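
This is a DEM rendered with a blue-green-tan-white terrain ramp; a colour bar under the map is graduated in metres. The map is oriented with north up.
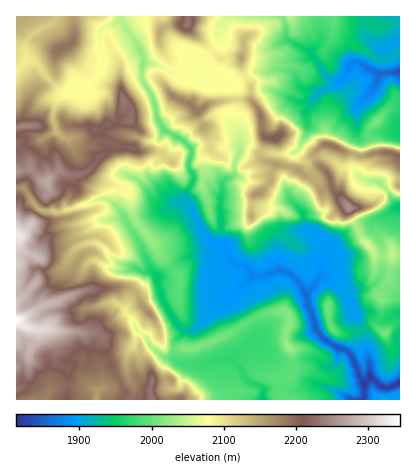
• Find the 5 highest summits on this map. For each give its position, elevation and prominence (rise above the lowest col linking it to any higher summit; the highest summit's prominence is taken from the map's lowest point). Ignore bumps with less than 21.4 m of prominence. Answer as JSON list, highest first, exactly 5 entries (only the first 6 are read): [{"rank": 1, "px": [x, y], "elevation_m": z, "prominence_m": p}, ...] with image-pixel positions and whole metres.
[{"rank": 1, "px": [48, 182], "elevation_m": 2276, "prominence_m": 106}, {"rank": 2, "px": [348, 208], "elevation_m": 2259, "prominence_m": 218}, {"rank": 3, "px": [124, 100], "elevation_m": 2233, "prominence_m": 29}, {"rank": 4, "px": [276, 138], "elevation_m": 2216, "prominence_m": 89}, {"rank": 5, "px": [60, 50], "elevation_m": 2194, "prominence_m": 81}]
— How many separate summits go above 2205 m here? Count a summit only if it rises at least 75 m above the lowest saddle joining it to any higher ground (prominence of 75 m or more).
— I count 3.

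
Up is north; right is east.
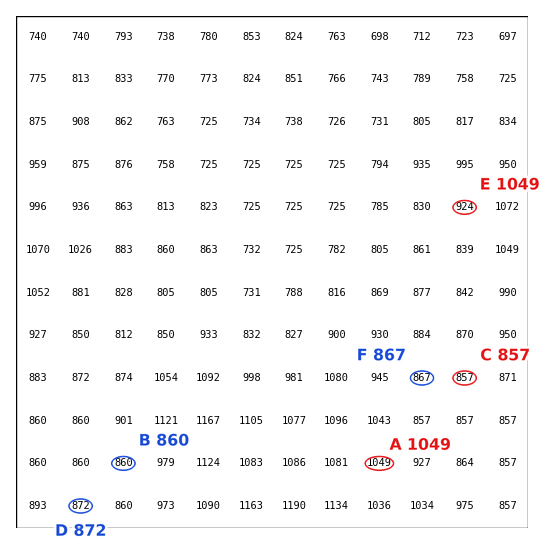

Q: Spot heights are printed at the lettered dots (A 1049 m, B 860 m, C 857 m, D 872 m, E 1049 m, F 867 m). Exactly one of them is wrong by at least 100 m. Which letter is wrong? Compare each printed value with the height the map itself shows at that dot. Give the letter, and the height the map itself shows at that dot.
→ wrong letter E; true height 924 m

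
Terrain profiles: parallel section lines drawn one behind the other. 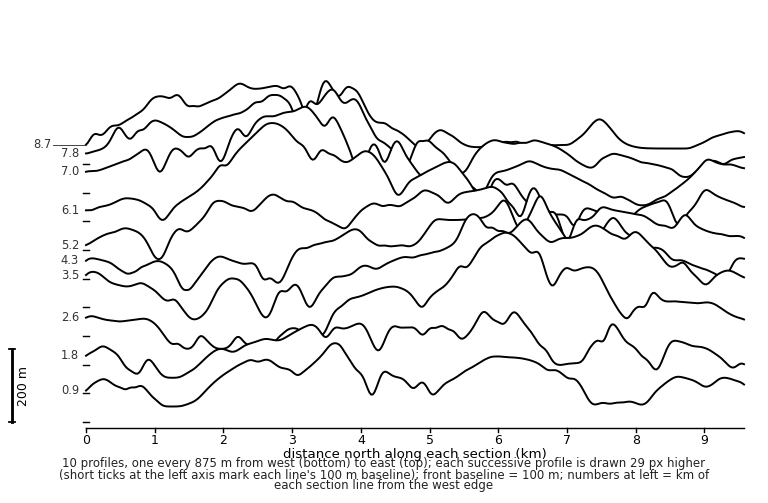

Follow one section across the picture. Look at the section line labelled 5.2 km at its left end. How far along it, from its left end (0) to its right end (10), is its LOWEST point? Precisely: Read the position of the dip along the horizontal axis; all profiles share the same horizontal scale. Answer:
1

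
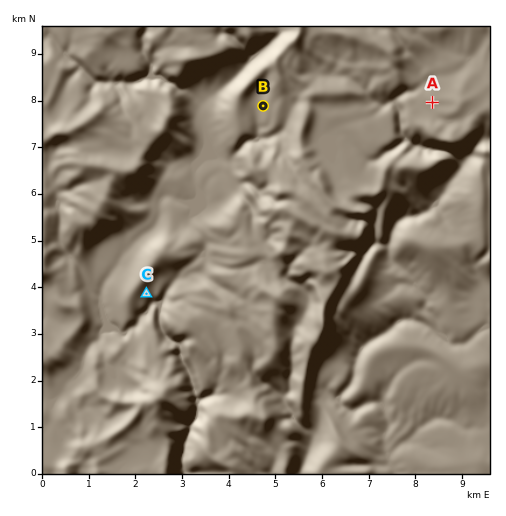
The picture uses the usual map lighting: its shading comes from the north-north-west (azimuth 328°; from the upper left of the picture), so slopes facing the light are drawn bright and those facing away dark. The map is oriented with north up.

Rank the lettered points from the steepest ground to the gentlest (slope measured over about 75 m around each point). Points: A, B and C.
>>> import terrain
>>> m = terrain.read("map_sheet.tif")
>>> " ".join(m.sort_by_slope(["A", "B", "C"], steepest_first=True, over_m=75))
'C B A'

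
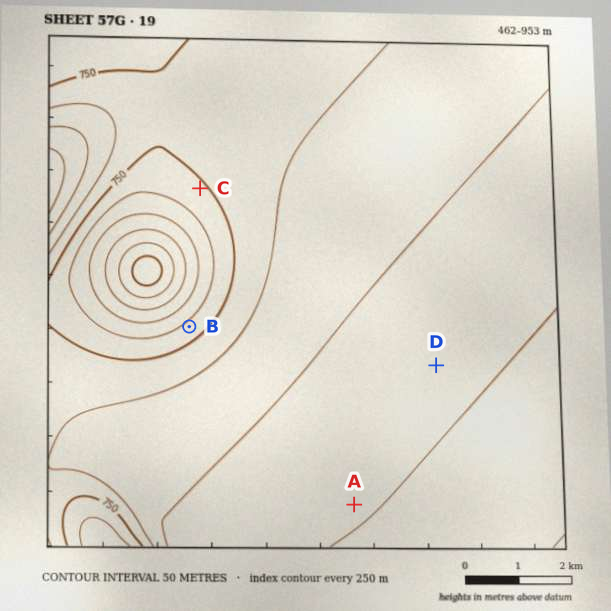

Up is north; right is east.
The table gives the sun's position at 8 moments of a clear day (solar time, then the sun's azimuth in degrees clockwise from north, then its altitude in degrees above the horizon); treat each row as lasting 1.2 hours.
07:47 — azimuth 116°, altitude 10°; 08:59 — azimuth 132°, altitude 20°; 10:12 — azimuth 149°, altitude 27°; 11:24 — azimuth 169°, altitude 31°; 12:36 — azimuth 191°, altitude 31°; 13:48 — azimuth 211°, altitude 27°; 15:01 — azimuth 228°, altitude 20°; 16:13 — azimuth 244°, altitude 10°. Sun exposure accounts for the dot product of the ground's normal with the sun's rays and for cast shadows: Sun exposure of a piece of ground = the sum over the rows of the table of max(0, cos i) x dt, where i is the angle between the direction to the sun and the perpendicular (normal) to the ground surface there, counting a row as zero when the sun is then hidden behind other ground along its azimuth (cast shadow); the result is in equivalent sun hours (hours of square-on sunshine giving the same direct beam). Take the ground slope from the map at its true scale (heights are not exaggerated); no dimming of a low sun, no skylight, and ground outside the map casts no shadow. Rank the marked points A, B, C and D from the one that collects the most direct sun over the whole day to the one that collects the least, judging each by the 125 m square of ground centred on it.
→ C > D ≈ A > B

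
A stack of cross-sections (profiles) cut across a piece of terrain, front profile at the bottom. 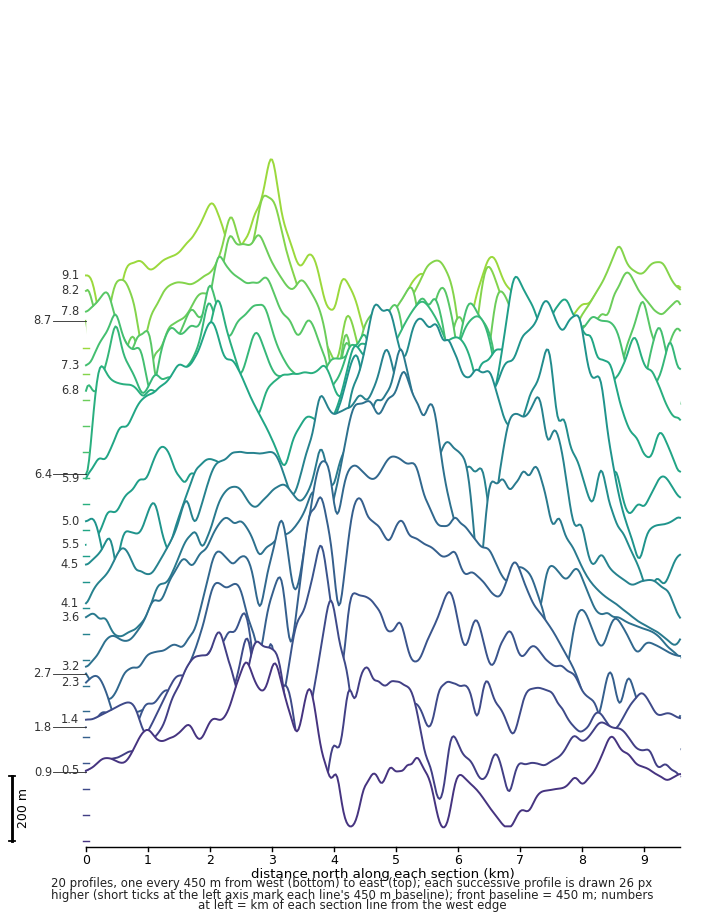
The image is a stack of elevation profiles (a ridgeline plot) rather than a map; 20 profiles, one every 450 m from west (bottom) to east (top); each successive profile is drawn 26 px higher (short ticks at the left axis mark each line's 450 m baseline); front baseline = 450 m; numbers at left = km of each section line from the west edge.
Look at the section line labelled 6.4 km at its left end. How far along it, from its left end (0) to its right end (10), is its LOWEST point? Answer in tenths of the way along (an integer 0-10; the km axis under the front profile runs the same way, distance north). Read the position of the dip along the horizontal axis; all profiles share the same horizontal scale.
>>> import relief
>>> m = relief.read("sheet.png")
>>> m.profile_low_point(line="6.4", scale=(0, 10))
0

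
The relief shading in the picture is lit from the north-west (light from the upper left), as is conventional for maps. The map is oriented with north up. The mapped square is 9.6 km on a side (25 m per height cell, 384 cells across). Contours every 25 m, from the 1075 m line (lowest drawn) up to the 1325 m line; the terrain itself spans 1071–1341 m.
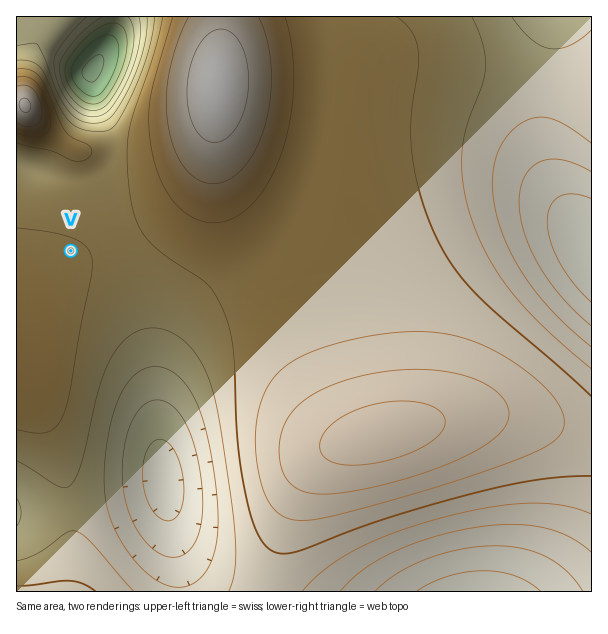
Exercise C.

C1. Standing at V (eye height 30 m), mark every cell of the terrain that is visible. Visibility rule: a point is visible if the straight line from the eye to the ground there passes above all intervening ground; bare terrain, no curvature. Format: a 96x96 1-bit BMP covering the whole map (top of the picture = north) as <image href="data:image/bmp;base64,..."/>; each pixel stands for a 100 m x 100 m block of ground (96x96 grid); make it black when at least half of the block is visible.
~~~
<image width="96" height="96" href="data:image/bmp;base64,Qk2+BAAAAAAAAD4AAAAoAAAAYAAAAGAAAAABAAEAAAAAAIAEAAATCwAAEwsAAAIAAAAAAAAA////AAAAAAD//////4AAAAAAAAD//////4AAAAAAAAD//////4AAAAAAAAB//////4AAAAAAAAAf/////8AAAAAAAAAP/////8AAAAAAAAAH/////8AAAAAAAAAD/////8AAAAAAAAAB/////8AAAAAAAAAA/////8AAAAAAAAAA/////8AAAAAAAAAAf////8AAAAAAAAAAf/h//8AAAAAAAAAAP+A//+AAAAAAAAAAP8Af/+AAAAAAAAAAP4Af//AAAAAAAAAAHwAf//AAAAAAAAAAHgAP//gAAAAAAAAAHAAP//wAAAAAAAAACAAP//4AAAAAAAAAAAAP//8AAAAAAAAAAAAP//+AAAAAAAAAAAAP///AAAAAAAAAAAAP///wAAAAAAAAAAAP///8AAAAAAAAAAAP////AAAAAAAAAAAP////wAAAAAAAAAAP////8AAAAAAAAAAf/////AAAAAAA4AAf/////wAAAAAB4AAf/////8AAAAAH8AAf//////AAAAAP8AAf//////gAAAA/8AA///////4AAAD/8AA///////8AAAD/8AA////////AAAD/+AB////////AAAD/+AB////////gAAD/+AD////////gAAD//AH////////gAAD//AH////////AAAD//gP////////AAAD//gf////////AAAD//4////////+AAAD///////////8AAAD///////////8AAAD///////////4AAAD///////////wAAAD///////////gAAAD///////////gAAAD///////////AAAAD//////////+AAAAD//////////+AAAAD//////////8AAAAD//////////4AAAAD//////////4AAAAD//////////wAAAAD/////+D///wAAAAD/////8Af//gAAAAD/////8AH//gAAAAD/////4AA//AAAAAD/////4AAH/AAAAAD/////4AAA/AAAAAD/////4AAACAAAAAD/////4AAAAAAAAAD/////4AAAAAAAAAD/////4AAAAAAAAAD/////wAAAAAAAAADj////wAAAAAAAAADH////wAAAAAAAAAD/////wAAAAAAAAAD/////wAAAAAAAAAD/////wAAAAAAAAAD/////wAAAAAAAAAD/wf//wAAAAAAAAAD/AP//wAAAAAAAAAD+AH//wAAAAAAAAAD+AH//gAAAAAAAAAD8AH//gAAAAAAAAAD8AD//gAAAAAAAAAD4AD//gAAAAAAAAAAAAB//AAAAAAAAAAAAAB//AAAAAAAAAAAAAB//AAAAAAAAAAAAAA//AAAAAAAAAAAAAA/+AAAAAAAAAAAAAA/+AAAAAAAAAAAAAAf8AAAAAAAAAAAAAAf8AAAAAAAAAAAAAAf8AAAAAAAAAAAAAAf4AAAAAAAAAAAAAAf4AAAAAAAAAAAAAAfwAAAAAAAAAAAAAAfwAAAAAAAAAAAAAAfwAAAAAAAAAAAAAAfwAAAAAAAAAAA="/>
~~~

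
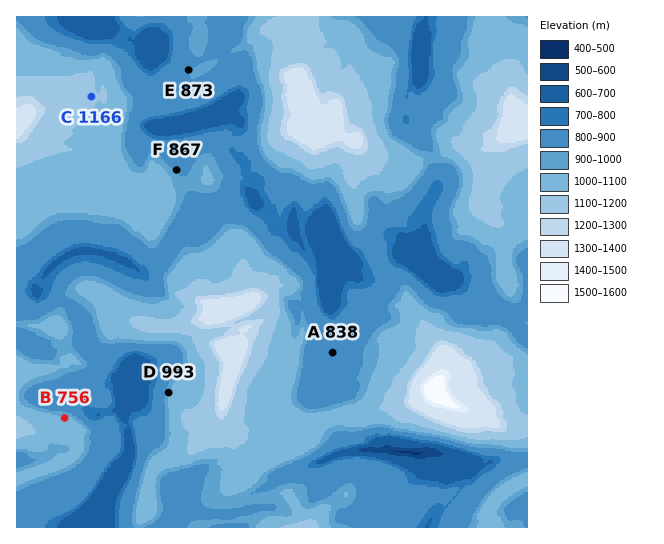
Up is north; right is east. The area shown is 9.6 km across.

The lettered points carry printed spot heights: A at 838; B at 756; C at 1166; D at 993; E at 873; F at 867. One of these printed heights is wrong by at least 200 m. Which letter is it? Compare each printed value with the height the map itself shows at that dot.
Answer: B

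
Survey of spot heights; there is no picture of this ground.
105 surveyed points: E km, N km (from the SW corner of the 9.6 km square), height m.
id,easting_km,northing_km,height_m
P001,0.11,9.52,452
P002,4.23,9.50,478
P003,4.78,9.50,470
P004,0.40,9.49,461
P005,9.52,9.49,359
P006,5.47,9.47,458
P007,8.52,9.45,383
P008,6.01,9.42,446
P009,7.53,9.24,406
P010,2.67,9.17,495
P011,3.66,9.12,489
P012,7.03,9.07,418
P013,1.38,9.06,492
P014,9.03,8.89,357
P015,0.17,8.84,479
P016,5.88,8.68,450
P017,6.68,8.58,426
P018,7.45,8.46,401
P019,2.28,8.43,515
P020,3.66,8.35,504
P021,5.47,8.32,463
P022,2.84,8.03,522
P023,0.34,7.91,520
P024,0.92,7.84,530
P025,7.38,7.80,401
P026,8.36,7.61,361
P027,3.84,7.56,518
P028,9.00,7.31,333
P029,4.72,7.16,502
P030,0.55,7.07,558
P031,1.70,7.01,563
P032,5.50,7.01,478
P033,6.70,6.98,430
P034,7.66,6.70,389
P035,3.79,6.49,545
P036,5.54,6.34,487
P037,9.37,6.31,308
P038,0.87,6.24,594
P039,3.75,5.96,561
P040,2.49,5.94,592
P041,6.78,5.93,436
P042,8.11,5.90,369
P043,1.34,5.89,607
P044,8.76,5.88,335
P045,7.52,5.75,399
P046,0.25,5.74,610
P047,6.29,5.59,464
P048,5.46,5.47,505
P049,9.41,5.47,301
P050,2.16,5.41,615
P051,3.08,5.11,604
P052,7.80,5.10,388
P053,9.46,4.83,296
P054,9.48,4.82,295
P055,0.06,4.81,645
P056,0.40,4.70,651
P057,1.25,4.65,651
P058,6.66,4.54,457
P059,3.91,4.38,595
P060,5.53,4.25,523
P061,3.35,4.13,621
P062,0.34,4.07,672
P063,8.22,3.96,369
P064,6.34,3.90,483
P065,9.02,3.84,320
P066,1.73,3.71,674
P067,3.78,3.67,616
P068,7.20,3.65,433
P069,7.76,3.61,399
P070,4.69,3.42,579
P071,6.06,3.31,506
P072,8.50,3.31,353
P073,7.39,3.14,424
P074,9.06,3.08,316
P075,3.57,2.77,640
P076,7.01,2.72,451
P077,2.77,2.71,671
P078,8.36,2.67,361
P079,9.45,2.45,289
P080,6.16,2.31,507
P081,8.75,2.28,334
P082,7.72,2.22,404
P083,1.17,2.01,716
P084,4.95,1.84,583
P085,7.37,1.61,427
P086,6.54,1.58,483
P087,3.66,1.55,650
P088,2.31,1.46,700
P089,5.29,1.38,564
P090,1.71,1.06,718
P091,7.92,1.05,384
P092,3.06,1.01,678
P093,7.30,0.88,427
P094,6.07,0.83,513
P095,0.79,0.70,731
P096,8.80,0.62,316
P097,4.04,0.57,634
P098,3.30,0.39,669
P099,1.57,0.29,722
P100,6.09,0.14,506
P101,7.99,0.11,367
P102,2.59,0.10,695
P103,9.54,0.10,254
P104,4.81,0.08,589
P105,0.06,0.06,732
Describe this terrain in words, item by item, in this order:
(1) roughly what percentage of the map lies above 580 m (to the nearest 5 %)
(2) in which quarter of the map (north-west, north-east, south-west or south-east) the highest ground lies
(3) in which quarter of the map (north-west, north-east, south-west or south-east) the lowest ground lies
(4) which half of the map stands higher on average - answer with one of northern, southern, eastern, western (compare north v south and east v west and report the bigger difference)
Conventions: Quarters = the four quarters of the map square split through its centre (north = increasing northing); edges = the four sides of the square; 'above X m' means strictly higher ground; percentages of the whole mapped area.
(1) Ground above 580 m makes up about 30 % of the sheet.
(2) Look to the south-west quarter for the highest ground.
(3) Look to the south-east quarter for the lowest ground.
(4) On average the western half of the map is the higher ground.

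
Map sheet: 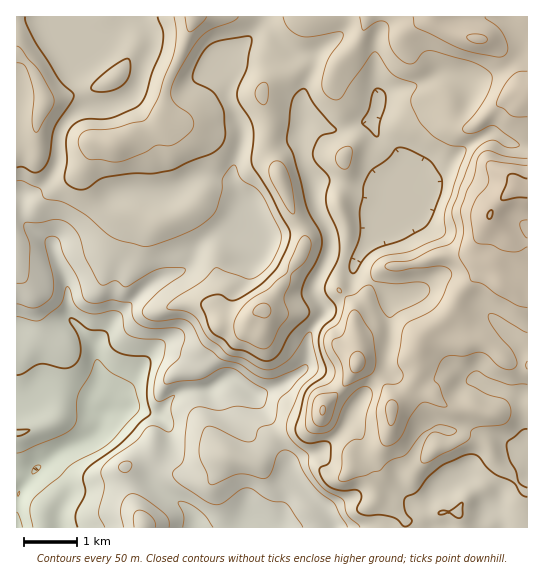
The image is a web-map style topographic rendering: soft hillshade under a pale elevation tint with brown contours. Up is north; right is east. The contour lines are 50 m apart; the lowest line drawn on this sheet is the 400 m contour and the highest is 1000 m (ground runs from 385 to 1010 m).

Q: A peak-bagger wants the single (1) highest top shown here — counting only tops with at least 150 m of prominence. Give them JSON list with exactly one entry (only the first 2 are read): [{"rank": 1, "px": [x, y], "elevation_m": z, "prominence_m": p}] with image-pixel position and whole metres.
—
[{"rank": 1, "px": [514, 189], "elevation_m": 1010, "prominence_m": 625}]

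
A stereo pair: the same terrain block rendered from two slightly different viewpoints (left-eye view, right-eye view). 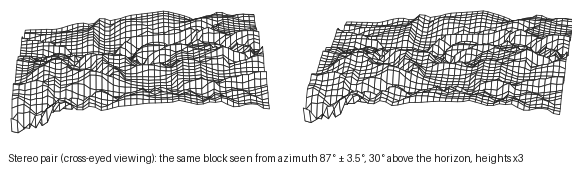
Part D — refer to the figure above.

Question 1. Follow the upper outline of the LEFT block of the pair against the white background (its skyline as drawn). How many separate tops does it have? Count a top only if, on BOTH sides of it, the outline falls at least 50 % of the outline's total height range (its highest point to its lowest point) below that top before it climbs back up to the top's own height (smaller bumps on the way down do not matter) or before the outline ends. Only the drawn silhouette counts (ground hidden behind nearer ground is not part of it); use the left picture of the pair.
2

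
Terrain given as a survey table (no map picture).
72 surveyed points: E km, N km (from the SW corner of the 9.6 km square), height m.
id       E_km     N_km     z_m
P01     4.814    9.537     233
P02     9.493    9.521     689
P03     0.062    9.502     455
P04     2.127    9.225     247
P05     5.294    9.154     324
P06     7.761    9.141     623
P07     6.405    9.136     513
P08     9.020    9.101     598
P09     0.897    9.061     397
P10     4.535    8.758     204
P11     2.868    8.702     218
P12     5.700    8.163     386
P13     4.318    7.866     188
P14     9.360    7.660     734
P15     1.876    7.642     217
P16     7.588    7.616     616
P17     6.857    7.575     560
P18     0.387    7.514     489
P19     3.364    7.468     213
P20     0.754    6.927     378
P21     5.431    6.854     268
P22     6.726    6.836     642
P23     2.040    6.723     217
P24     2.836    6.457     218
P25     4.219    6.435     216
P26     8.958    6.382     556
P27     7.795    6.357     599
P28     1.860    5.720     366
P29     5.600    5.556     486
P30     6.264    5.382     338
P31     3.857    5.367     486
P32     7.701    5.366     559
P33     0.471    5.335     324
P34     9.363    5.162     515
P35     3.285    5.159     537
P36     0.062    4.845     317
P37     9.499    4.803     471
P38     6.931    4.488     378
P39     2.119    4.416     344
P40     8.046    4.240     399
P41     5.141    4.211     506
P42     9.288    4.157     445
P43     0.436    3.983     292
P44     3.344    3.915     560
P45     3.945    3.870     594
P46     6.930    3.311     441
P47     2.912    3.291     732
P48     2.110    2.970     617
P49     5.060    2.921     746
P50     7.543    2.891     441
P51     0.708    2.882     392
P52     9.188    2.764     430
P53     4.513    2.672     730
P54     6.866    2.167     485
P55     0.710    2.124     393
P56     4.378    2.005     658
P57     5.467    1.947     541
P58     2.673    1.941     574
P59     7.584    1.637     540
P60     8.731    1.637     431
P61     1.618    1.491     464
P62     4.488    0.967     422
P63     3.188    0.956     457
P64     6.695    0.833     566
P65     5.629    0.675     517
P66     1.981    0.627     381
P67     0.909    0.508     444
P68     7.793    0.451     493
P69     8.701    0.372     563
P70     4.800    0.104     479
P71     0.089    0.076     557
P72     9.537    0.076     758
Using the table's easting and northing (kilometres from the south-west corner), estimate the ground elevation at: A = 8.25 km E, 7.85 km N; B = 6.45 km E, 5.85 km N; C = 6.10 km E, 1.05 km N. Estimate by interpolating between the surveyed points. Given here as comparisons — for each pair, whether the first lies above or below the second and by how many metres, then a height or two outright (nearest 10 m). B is below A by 220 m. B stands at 400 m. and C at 530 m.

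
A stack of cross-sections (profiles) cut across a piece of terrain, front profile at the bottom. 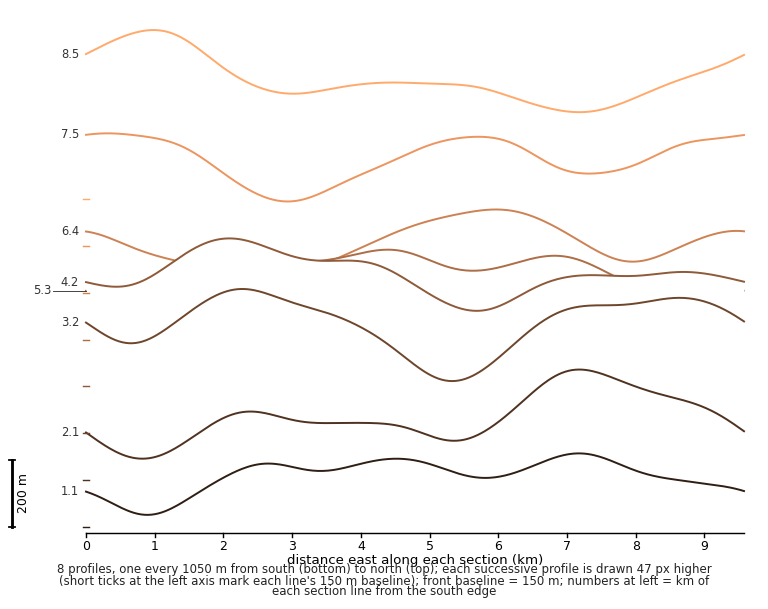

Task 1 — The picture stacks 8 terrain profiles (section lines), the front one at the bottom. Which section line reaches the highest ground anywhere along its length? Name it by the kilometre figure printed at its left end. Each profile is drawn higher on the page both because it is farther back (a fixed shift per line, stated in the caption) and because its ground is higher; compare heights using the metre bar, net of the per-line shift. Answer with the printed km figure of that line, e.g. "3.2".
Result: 8.5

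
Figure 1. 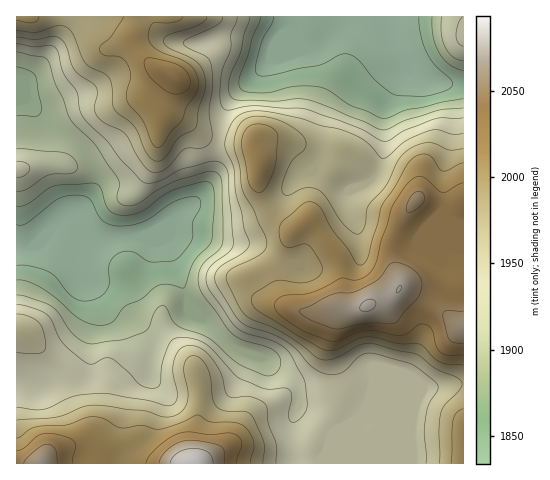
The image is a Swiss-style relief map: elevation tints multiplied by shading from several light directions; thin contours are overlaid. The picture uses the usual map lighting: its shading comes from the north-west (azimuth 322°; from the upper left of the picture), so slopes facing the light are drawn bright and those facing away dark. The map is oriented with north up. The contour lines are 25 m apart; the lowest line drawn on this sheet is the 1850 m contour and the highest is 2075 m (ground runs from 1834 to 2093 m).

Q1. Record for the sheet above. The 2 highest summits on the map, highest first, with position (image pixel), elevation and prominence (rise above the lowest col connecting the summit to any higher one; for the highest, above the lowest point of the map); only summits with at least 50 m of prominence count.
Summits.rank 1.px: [368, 306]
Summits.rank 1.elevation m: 2078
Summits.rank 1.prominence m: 142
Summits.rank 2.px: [173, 75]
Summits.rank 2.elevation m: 2045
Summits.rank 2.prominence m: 100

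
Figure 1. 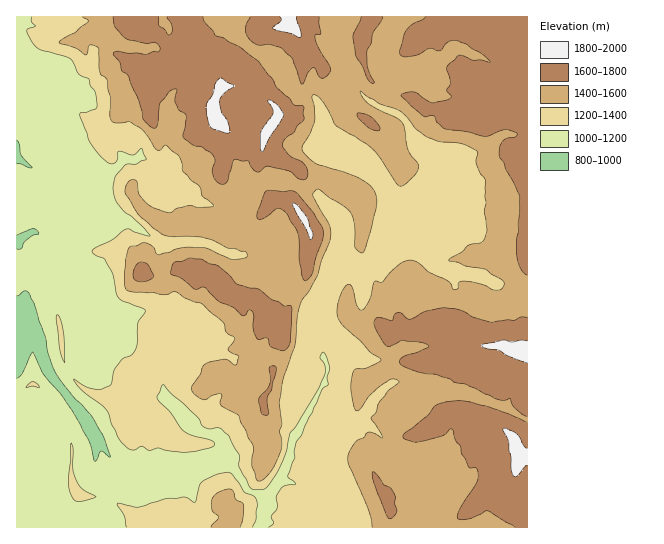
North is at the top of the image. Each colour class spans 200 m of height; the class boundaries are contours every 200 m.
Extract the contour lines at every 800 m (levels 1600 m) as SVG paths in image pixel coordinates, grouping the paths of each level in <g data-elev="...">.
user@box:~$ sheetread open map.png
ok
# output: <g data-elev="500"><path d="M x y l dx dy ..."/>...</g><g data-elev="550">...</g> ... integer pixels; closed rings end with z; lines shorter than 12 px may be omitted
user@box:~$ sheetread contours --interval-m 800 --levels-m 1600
<g data-elev="1600"><path d="M388 518l4 0 5-6-2-9 0-8-4-6-8-5-6-10-4-2 1 11z"/><path d="M527 422l-40-16-22-5-14 0-16 5-8 10-22 17-2 4 3 3 12 2 24-6 8-7 3 1 2 9 5 7 2 8 7 13 8 1 1 7-3 10-15 24-3 9 4 2 9-1 17-8 28 16"/><path d="M266 415l3-2-1-16 3-7 5-20 0-3-2-1-4 1-1 2 2 10-1 6-11 14 2 14z"/><path d="M280 350l3 1 3-2 4-6 1-37-8 0-4-4-8-3-13-10-9-1-12-4-8-9-10-8-10-4-7-4-12-1-17 5-2 11 11 5 12 10 11-2 13 14 15 6 9 8 3 0 4-5 2 0 3 5-1 15 4 8 2 2 9-2 2 8z"/><path d="M527 317l-6 0-7 3-7 0-16 2-18-5-12-7-18-2-18 4-15 7-3 0-6-6-3-1-3 2-3 7-14-4-3 2-1 4 4 11 9 12 15-6 19 2 8 4-10 5-17 7-3 4 4 4 15 6 17 2 14 4 6 5 11 1 32 16 7 0 5-2 4 9 9 8 4 1"/><path d="M136 281l10 0 8-4-5-11-3-3-7-1-4 4-2 9z"/><path d="M305 281l4-2 4-6 3-15 7-20-1-11-9-15-18-20-4-1-24-1-4 6-6 17 0 5 2 2 4-2 15-10 4 2 5 4 11 20 1 28 3 15z"/><path d="M374 130l4 1 2-2-5-8-6-6-11-2-1 2 2 4 9 8z"/><path d="M113 17l2 10 10 11 21 5 9 0 5 4 0 3-2 2-5 0-7 2-28-3-4 1-1 2 7 8 2 9 7 6 10 24 4 17 7 8 4 2 3-1 3-24 10-12 7-2-2 13 4 8 6 3 1 4-3 20 10 8 9 2 11 8 2 6-3 12 3 6 3 4 5 1 4-2 6-20 2-3 14 2 2 6 6 5 2 0 6-5 4-1 21 5 10 8 6 0 2-6-2-7-5-5-12-6-7-10 4-7 8-5 3-7 7-7-1-13-8-1-2-1-4-6-12-11-4-8-15-18-19-14-16-9-8-3-3-5-7-8-2-5"/><path d="M167 17l5 12-1 4-2 2-5-6-5-3-1-9"/><path d="M250 17l-4 12 2 9 10 7 12 0 12 4 11 10 9 25 6-11 5-5 2 1 4 8 3 1 4-1 4-6 0-5-10-16-5-11 0-4 6-1-2-17"/><path d="M361 17l-8 18 2 19 7 12 5 13 6 5 1-2-7-16 0-15 4-8 2-10 8-11 2-5"/><path d="M425 17l-2 2-11 6-6 6-7 20 2 4 4 2 10-1 15-8 9 3 8-9 8-2 12 5 15 9 9 8-10-2-8 0-11-5-4 1-11 11 3 16-3 7 4 7-4 3-16 3-14-10-4-1-7 1-5 2 22 21 11 0 3 6 8 7 22 3 18 4 21-7 11 5-2 3-8 1-4 3-4 6 0 8 20 40-2 60 4 14 6 6"/></g>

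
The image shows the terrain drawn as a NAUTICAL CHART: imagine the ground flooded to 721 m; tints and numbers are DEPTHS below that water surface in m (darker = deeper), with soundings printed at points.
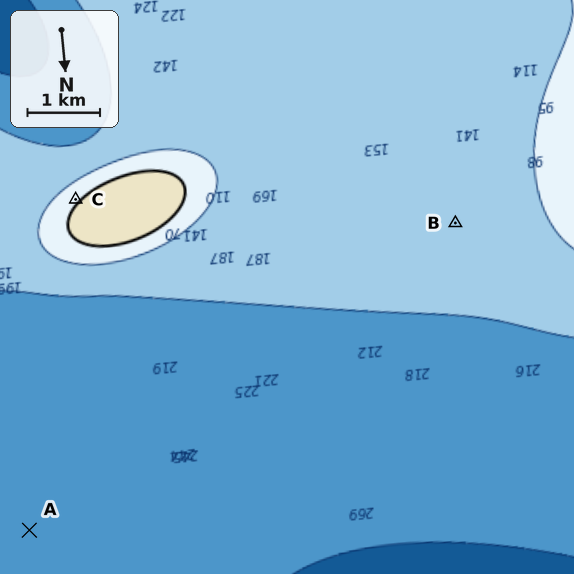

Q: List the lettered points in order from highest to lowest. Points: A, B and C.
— C B A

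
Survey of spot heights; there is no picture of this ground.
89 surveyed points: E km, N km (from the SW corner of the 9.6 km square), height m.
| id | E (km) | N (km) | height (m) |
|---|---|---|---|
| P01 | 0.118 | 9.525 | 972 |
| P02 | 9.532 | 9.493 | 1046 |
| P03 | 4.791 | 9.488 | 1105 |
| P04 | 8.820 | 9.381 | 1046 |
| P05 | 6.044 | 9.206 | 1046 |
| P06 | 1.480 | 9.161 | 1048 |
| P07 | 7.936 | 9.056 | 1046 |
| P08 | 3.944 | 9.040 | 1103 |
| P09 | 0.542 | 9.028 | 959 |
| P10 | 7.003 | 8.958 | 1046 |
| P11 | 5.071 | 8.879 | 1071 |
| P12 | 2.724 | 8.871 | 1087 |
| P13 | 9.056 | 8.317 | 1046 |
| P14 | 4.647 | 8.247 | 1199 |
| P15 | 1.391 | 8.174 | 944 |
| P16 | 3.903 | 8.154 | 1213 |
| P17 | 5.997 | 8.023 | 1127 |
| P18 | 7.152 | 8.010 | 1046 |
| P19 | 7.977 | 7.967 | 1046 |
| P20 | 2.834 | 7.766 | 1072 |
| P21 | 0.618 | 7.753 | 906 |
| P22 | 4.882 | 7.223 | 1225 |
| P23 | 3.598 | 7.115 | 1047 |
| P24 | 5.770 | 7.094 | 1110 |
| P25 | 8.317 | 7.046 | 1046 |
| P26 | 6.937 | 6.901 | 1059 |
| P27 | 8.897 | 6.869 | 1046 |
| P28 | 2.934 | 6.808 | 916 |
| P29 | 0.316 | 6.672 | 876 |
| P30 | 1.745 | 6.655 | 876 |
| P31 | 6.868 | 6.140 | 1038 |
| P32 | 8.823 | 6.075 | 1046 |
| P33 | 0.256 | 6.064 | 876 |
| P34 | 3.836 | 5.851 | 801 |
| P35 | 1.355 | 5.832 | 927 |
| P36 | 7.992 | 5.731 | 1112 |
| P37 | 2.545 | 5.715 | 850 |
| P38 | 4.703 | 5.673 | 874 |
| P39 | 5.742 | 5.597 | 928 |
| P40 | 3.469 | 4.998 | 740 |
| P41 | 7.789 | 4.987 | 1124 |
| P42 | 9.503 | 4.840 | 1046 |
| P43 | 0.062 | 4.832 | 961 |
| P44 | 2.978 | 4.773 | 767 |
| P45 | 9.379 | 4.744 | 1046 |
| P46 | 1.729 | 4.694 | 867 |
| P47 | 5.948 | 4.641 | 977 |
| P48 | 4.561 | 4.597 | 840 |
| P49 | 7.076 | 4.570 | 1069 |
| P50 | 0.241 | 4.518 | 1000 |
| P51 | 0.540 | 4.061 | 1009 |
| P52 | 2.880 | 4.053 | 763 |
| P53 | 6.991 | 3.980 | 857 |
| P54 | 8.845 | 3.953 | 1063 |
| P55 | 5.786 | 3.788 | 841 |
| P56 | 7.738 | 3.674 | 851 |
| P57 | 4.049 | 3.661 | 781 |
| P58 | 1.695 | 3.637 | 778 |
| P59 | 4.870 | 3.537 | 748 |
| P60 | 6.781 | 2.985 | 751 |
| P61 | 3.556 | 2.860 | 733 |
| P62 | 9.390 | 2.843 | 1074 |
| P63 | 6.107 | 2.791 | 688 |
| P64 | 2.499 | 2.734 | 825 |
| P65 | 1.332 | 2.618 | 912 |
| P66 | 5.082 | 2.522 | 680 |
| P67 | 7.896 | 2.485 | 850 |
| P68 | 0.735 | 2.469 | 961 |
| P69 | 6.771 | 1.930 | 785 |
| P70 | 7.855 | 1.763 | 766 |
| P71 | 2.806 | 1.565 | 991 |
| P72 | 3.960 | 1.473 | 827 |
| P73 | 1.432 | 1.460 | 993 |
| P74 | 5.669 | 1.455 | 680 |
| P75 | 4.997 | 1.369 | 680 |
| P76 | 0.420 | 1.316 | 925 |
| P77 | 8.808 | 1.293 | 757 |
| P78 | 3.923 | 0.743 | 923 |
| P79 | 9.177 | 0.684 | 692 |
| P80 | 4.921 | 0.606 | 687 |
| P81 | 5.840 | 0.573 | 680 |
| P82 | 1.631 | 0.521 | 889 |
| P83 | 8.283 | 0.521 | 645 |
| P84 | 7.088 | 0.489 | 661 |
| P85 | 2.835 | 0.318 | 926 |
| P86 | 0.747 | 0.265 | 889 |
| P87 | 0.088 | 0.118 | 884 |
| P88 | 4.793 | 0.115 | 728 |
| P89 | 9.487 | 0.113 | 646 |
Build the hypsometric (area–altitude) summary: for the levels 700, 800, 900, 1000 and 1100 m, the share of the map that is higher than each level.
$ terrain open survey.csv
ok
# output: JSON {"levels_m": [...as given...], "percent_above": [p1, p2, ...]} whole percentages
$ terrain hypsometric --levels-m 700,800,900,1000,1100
{"levels_m": [700, 800, 900, 1000, 1100], "percent_above": [90, 76, 58, 37, 9]}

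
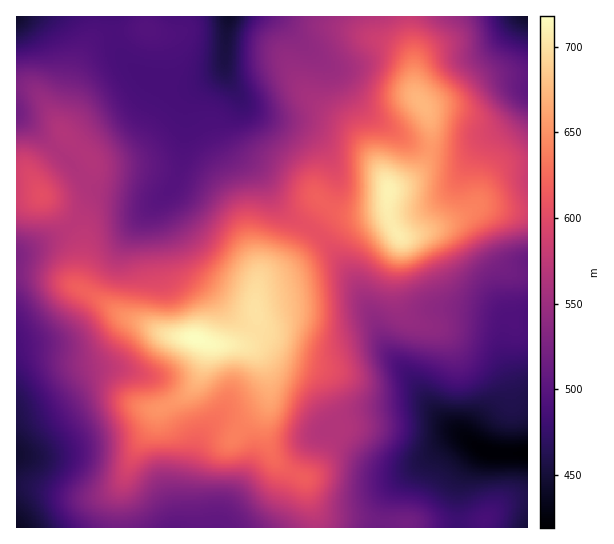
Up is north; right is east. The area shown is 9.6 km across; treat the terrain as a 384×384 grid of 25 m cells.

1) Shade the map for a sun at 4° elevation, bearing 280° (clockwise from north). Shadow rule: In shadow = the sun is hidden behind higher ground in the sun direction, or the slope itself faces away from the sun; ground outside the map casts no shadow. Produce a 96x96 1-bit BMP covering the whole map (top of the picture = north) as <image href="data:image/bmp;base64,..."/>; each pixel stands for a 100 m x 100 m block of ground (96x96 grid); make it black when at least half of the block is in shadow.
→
<image width="96" height="96" href="data:image/bmp;base64,Qk2+BAAAAAAAAD4AAAAoAAAAYAAAAGAAAAABAAEAAAAAAIAEAAATCwAAEwsAAAIAAAAAAAAA////AAAAAAAAAAAAAAAADwAAAAAAAAAAAAAADgAAAAAAAAAAAAAADwAAAAAAAAAAAAAAP+AAAAAAAAAAAAAAf/wAAAAAAAPAAAAA//8AAAAAAAPgAAAA///AAAAAAAPgAAAA///gAAAAAAPwAAAA///gAAAAAAPwAAAAf//gAAAAAAPgAAAAf//gAAAAAAHgAAAAP//wAAAAAADAAAAAH//4AAAAAAAAAAAQB//8AAAAAAAAAAA+A///AAAAAAAAAAB/gP//4AAAAAAAAAB/wH//4AAAAAAAAAD/4D//4AAAAAAAAAD/8D//4AAAAAAAAAD/+B//wAAAAAAAAAD//B//gAAAAAAAAAB//B//gAAAAAAAAAB//j//gAAAAAAAAAB//z//AAAAAAAAAAB//3//AAAAAAAAAAB//v//AAAAAAAADAB/+f/+AAAAAAAABgA/8f/+AAAAAAAABgA/8f/8AAAAAAAAAAA/+f/8AAAAAAAAAAA////4AAAAAAAAAAA////4AAAAAAAAAAA////wAAAAAAAAAAA////gAAAAAAAAAAA////AAAAAAAAAAAAf//+AAAAAAAAAAAAf//8AAAAAAAAAAAAP//8AAAAAAAAAAAAH//4AAAAAAAAAAAAH//4AAAAAAAAAAAAD//4AAAAAAAAAAAAD//wAAAAAAAAAAAAD//gAAAAAAAAAAAAD//gAAAAAAAAAAAAD//AAAAAAAAAAAAAD/+AAAAAAAAAAAAAD/8A//+AAAAAAAAAH/4B///8AAAAAAAAH/wB///8AAAAAAAAD/AB///8AAAAAAAAD8AB///8AAAAAAAABgAB///8AAAAAAAAAAAB///8AAAAAAAAAAAA///8AAHAAAAAAAAAP//8AAHgAAAAAAAAB//8AAHwAAAAAAAAAA/8AAH4AAAAAAAAAAHgAAH4AAAAAAAAAAAAAAH8AAAAAAABgAAAAAH8AAAAAAAD+AAAAwH8AAAAAAAB/gBgAwD8AAAAAAAB/wAAAAD+AAAAAAAB/wAAAAD8AAAAAAAA/wAAAAD8AAAAAAAAP4AAAAD8AAAAAAAAH4AAAAD8AAAAAAAAD8AAAAD4AAAAAAAAB8AAAABwAAAAAAAAB+AAAABgAAAAAAAAB+AAAABAAAAAAAAAB/AAAACAAAAAAAAAB/wAAACAAAAAAAAAB/wAAAGAAAAAAAAAB/4AAAGAAAAAAAAAB/+AAAOAAAAAAAAAB//8AAMAAAAAAAAAB//8AAAAAAAAAAAAB//8AAAAAAAAAAAAA//8AAAAAAAAAAAAA//8AAAAAAAAAAAAA//8AAAAAAAAAAAAA//8AAAAAAAAAAAAB//wAAAAAAAAAAAAH//gAAAAAAAAAAAAH//AAAAAAAAAAAAAH/+AAAAAAAAAAAAAH/+AAAAAADAAAAAAH/+AAAAAADAAAAAAH//gAAAAADgAAAAAB//wAAAAAHgAAAAAAH/4AAAAAHgAAAAAAD/8AAAAAHwAAAAAAB/8AAAAAHwAAAAAAB/4AAAAAHgAAAAAAB/A="/>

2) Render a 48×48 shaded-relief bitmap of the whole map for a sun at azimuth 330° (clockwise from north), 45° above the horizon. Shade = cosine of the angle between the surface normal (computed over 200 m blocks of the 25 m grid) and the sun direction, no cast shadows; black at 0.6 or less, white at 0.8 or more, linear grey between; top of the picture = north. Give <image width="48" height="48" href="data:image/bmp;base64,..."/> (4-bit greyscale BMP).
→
<image width="48" height="48" href="data:image/bmp;base64,Qk32BAAAAAAAAHYAAAAoAAAAMAAAADAAAAABAAQAAAAAAIAEAAATCwAAEwsAABAAAAAAAAAAAAAAABEREQAiIiIAMzMzAERERABVVVUAZmZmAHd3dwCIiIgAmZmZAKqqqgC7u7sAzMzMAN3d3QDu7u4A////AIiId2ZVRVZnd3d3dmZmZmZ4mqmIiZmGZoiIh3ZURFVmZ3d3dlZVVWZ4mqqYmaqXZoiZmZhlM0VWZVZnZlVURFZ4mrupmquph4mqu7qWQ0VVVDRWZlZlQ0Vniaqpmqu6mJmrzMy4UzREQyEkZmZ3VERWeJmZmau7uqqqu8zKYyMzMyETZmeZhkRFVniZmaq7u5mZqrzLhCIjRUMjV3iaqFQzRWeJmZmaqYiImZq7ljI0VndVZmaJqXUzM0Z4iIh3ZoiIiImqqGVVZ4mGZlRoiHZUM0VniHdlVYiIiIiZmHZVZ4mYdUNGeIdmVVZmZndmZYiIiIiZiIdlVniYdkIkZ3d2ZmZmVWd3d4iIiImqqqmGRGeIh0IjRWZmZmZmVFZ4d4iIiIm83My5ZEZ4d1MjRERFVWZmVEVnd4iIiIm83My6dTRndlM0VVRFVmZmVUVmd4iIiImqqpiIdTNFZlQ0ZmZVZmZmZVVmZoiZmZiIh2VWZUI1ZlQ0Z3ZmZVVVZlVmZomaqZh2ZlRFZmVWZlQ0V3ZlVURVVVZnZoiZmYhlVmZ3eIiIh2UzRnZlVVVVZlZnd4iHd3d2eKvMuqqZiHZDNWZmZmZ3dmZ3iIh2ZmeIm97/7LqpiHdkRFZmd3eId2Z3iId2VWibvN7//cupiHdlRFZmd3d3d2Znd4h3Znm8zMze7cuqiHd2VVZmZVVmZmZmZoiZmJq8y7u83cy6mHd2VVVlUzNFVVZmZpq7u6qru6qrzdy7mIh2ZVVVQQAjREVmd6rMy6mru7u8zd3MqZmHZlVVMAAAEjRWd5q7uqmavMzM3e7cy7qYdmVVQQAAAAE0VXiaqpiJvN3czd3dzMuph2ZmVTEAAAABElVomZh4m8zMzd3dzMuph3d3eHZUIgAAAERWeIh2ibvM3d3cy7qYiImYiIiIdkMiImVVZ4hmaJq8zd3cu7qYiJqqh3eJmHZVVYdmZ4hlZ4mrzN3cy7qYiavLl2Z4mZh2d5mHd4dlVniau83dzMupmavLl2VWiamHd5mZiIdlVneJq7zMzMzLqavMqYdleaqYd5mZiId2ZneJqru7u7zLqqvMy6l2aJqYd6qZiIh3d3iImqu6q7zMuqvdzLuGZ5mYiLupiIiIiIiImqq7u7vLurzd3LqWVomZmcypiIiImYiImZq7zMu7urzdy6mGVXiJmcupmIiImZiIiZmrzLuqqrvLuYh1RGeJmbqqqZiIiZiIiImau6qZqru6mHd2RFeJqpmqqpiIiIiIiZmZqpmZmru6qYiHZWiJqpmqqpmIiIiIiZmZmZmZmru7upmYiIiIiKqqqpmIiIiIiJmpiJmZmqu83bqZqZiHd7u6qpiIiIiId4mpmZmZmZq83cqZmZiHd8y6qZiIiIiId3mqqZmZmIiazcqXeIiZmcy6qZiIiHd3dmirupmZiIiJrMuXZmeaqsy6qZiIiHeHdmi8y6mYiIiJq8uodmaJqsu6qpmIiIiIdmi8zLqZmZmqq8uqmHZ4qru6qpmZmYiIh2i93LupmZqqu7uqqYZomg=="/>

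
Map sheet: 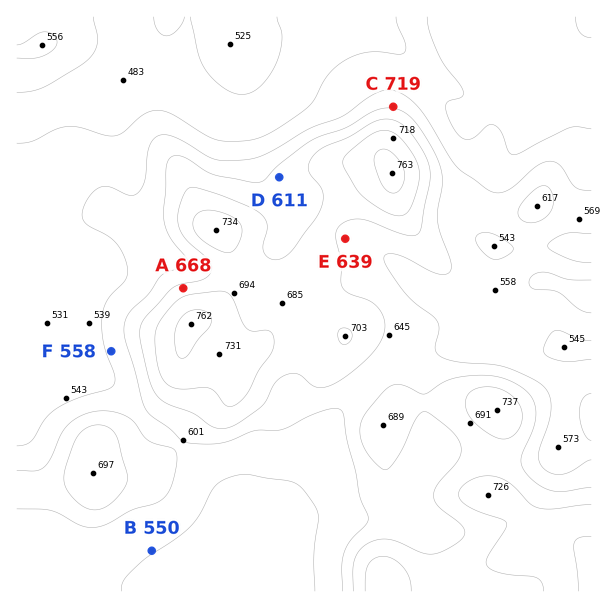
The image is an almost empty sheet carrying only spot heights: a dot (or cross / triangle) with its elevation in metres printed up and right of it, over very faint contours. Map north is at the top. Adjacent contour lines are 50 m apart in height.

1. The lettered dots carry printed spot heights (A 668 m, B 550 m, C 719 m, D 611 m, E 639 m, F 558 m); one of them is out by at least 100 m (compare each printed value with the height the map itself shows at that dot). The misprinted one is C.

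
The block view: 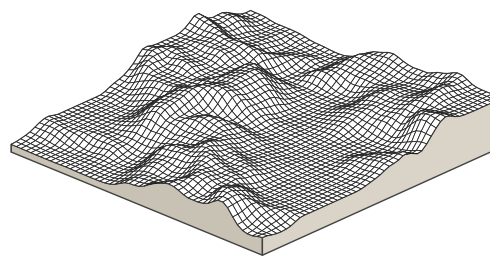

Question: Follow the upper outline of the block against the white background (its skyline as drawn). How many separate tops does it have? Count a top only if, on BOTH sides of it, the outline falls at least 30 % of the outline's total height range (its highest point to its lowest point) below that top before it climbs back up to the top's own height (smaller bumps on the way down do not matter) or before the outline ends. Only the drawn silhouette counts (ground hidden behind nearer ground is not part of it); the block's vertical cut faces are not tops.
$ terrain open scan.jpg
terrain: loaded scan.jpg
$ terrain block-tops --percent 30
1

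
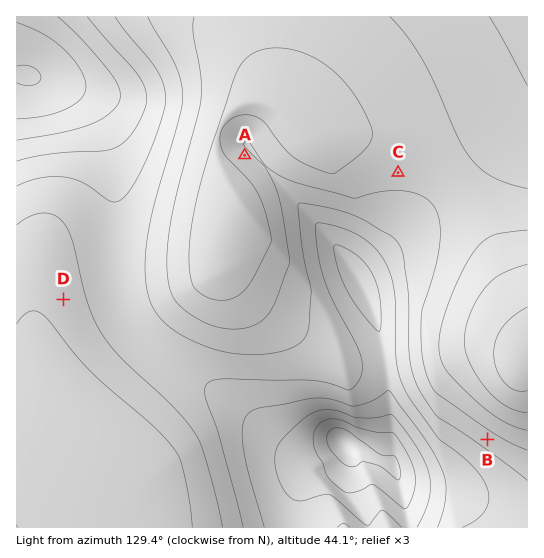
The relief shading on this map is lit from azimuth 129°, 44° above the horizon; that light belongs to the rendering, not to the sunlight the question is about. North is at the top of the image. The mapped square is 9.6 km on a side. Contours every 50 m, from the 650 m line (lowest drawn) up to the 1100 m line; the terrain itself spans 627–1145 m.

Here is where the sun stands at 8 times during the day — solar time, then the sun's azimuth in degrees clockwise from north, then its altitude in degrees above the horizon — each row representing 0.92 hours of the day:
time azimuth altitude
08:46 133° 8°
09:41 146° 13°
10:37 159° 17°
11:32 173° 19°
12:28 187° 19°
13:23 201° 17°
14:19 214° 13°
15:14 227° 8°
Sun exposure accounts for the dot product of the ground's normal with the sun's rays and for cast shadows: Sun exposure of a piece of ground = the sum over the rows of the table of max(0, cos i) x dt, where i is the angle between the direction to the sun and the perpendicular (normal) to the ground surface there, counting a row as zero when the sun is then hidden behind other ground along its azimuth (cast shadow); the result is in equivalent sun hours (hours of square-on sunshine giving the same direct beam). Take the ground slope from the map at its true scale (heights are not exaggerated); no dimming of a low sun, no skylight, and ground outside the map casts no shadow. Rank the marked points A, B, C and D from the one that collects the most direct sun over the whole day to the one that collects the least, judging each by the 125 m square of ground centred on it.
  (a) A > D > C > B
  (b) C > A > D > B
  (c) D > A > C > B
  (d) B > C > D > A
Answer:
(a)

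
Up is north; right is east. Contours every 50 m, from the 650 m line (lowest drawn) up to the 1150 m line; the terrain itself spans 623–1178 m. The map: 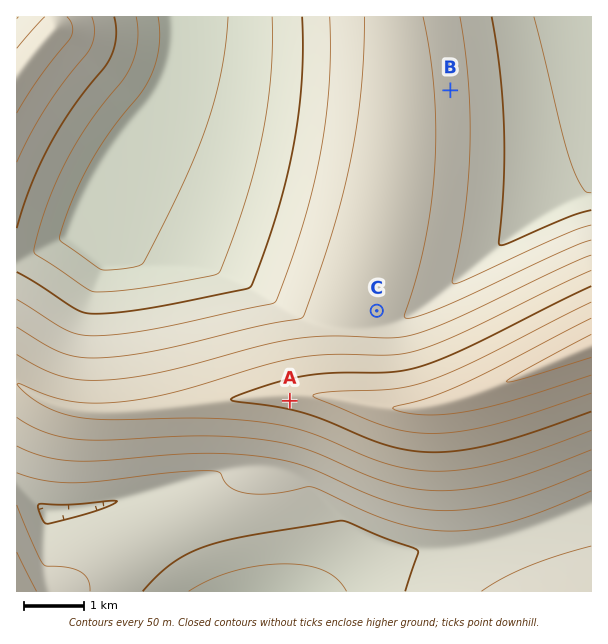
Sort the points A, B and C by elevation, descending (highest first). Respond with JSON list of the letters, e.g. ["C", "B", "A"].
["A", "C", "B"]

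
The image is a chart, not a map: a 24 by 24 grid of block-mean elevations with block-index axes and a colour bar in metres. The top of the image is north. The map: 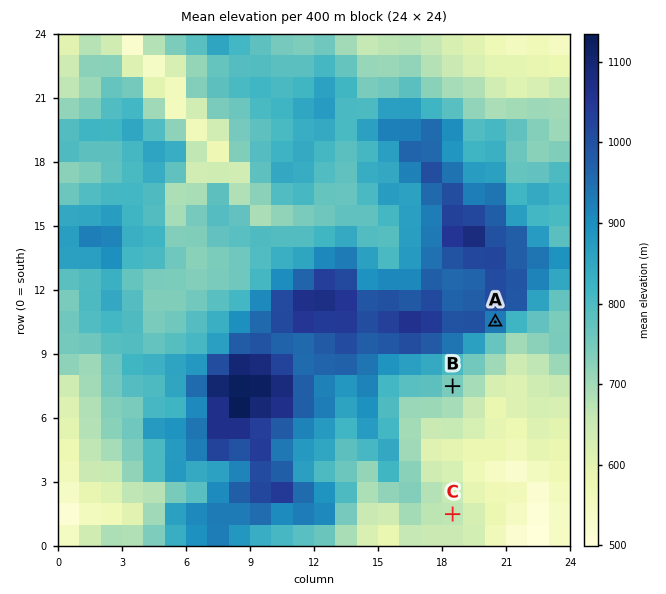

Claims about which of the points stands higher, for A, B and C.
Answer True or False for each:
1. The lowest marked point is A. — False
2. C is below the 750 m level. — True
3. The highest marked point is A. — True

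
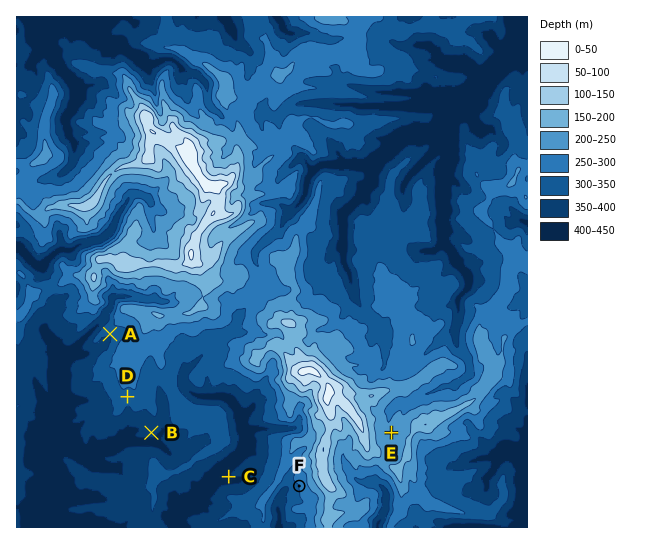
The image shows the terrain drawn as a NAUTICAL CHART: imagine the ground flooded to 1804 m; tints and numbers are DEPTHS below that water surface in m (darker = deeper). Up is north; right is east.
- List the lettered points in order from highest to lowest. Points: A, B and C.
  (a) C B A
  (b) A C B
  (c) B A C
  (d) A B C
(d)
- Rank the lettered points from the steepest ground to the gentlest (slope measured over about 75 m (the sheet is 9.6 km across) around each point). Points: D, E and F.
F D E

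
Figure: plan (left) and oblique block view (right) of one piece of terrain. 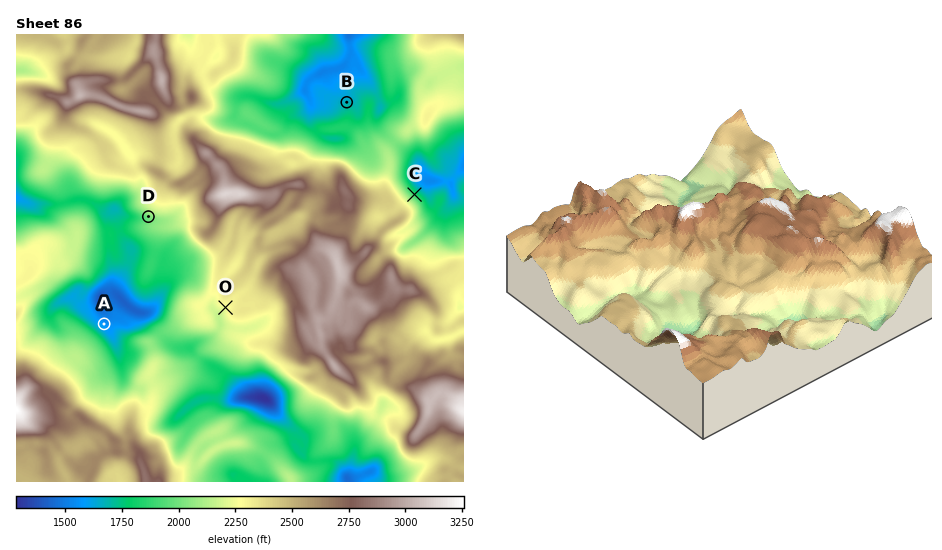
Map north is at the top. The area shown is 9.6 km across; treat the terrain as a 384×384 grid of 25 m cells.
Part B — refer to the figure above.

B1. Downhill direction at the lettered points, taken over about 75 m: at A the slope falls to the NE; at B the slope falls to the N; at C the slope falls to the NE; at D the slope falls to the SW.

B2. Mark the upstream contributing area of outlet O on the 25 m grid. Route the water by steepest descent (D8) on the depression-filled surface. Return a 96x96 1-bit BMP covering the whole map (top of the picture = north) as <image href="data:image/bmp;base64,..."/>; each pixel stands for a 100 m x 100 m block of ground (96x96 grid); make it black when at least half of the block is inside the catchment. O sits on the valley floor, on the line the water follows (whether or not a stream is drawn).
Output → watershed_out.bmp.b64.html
<image width="96" height="96" href="data:image/bmp;base64,Qk2+BAAAAAAAAD4AAAAoAAAAYAAAAGAAAAABAAEAAAAAAIAEAAATCwAAEwsAAAIAAAAAAAAA////AAAAAAAAAAAAAAAAAAAAAAAAAAAAAAAAAAAAAAAAAAAAAAAAAAAAAAAAAAAAAAAAAAAAAAAAAAAAAAAAAAAAAAAAAAAAAAAAAAAAAAAAAAAAAAAAAAAAAAAAAAAAAAAAAAAAAAAAAAAAAAAAAAAAAAAAAAAAAAAAAAAAAAAAAAAAAAAAAAAAAAAAAAAAAAAAAAAAAAAAAAAAAAAAAAAAAAAAAAAAAAAAAAAAAAAAAAAAAAAAAAAAAAAAAAAAAAAAAAAAAAAAAAAAAAAAAAAAAAAAAAAAAAAAAAAAAAAAAAAAAAAAAAAAAAAAAAAAAAAAAAAAAAAAAAAAAAAAAAAAAAAAAAAAAAAAAAAAAAAAAAAAAAAAAAAAAAAAAAAAAAAAAAAAAAAAAAAAAAAAAAAAAAAAAAAAAAAAAAAAAAAAAAAAAAAAAAAAAAAAAAAAAAAAAAAAAAAAAAAAAAAAAAAAAAAAAAAAAAAAAAAAAAAAAAAAAAAAAAAAAAAAAAAAAAAAAAAAAAAAAAAAAAAAAAAAAAAAAAAAAAAAAAAAAAAAAAAAAAAAAAAAAAAAAAAAAAAAAOAAAAAAAAAAAAAAAPAAAAAAAAAAAAAAAPAAAAAAAAAAAAAAAfAAAAAAAAAAAAGAAfgAAAAAAAAAAAHgAfgAAAAAAAAAAAHwAPgAAAAAAAAAAAH4APgAAAAAAAAAAAD8AfwAAAAAAAAAAAB+AfwAAAAAAAAAAAB/A/gAAAAAAAAAAAA///gAAAAAAAAAAAA///gAAAAAAAAAAAAf//AAAAAAAAAAAAAf//AAAAAAAAAAAAAP//AAAAAAAAAAAAAP//AAAAAAAAAAAAAP//AAAAAAAAAAAAAH//AAAAAAAAAAAAAH//AAAAAAAAAAAAAD//gAAAAAAAAAAAAB//wAAAAAAAAAAAAD//4AAAAAAAAAAAAD//4AAAAAAAAAAAAD//4AAAAAAAAAAAAD//AAAAAAAAAAAAAD/+AAAAAAAAAAAAAA/4AAAAAAAAAAAAAAOAAAAAAAAAAAAAAAAAAAAAAAAAAAAAAAAAAAAAAAAAAAAAAAAAAAAAAAAAAAAAAAAAAAAAAAAAAAAAAAAAAAAAAAAAAAAAAAAAAAAAAAAAAAAAAAAAAAAAAAAAAAAAAAAAAAAAAAAAAAAAAAAAAAAAAAAAAAAAAAAAAAAAAAAAAAAAAAAAAAAAAAAAAAAAAAAAAAAAAAAAAAAAAAAAAAAAAAAAAAAAAAAAAAAAAAAAAAAAAAAAAAAAAAAAAAAAAAAAAAAAAAAAAAAAAAAAAAAAAAAAAAAAAAAAAAAAAAAAAAAAAAAAAAAAAAAAAAAAAAAAAAAAAAAAAAAAAAAAAAAAAAAAAAAAAAAAAAAAAAAAAAAAAAAAAAAAAAAAAAAAAAAAAAAAAAAAAAAAAAAAAAAAAAAAAAAAAAAAAAAAAAAAAAAAAAAAAAAAAAAAAAAAAAAAAAAAAAAAAAAAAAAAAAAAAAAAAAAAAAAAAAAAAAAAAAAAAAAAAAAAAAAAAAAAAAAAAAAAA="/>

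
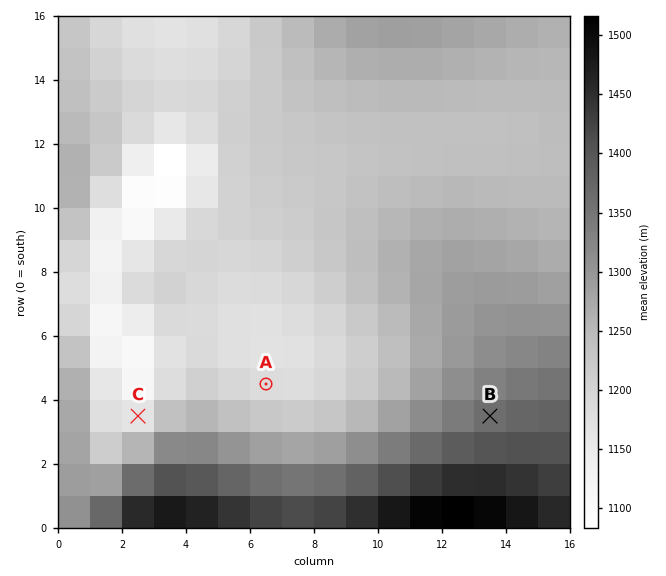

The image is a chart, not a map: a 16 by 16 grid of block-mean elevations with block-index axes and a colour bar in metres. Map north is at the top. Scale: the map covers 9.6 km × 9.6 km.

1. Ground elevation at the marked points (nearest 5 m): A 1180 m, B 1360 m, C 1160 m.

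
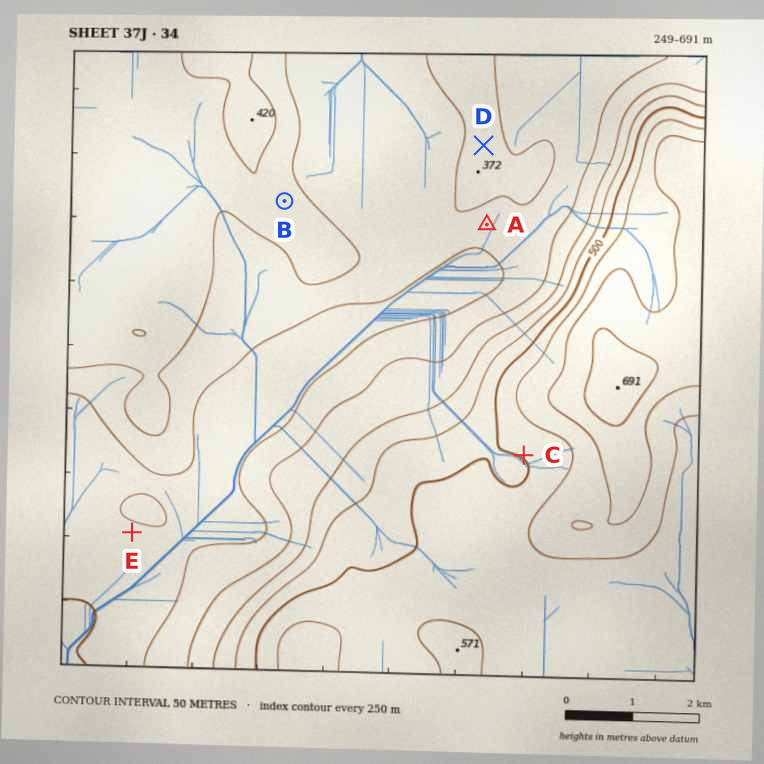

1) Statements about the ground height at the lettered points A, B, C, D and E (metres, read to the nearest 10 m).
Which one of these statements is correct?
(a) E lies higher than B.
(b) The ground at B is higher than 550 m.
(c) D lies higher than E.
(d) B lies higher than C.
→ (c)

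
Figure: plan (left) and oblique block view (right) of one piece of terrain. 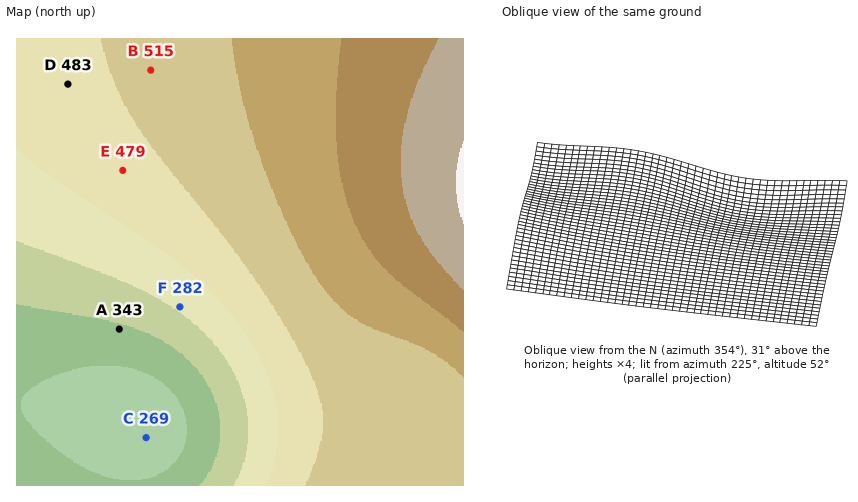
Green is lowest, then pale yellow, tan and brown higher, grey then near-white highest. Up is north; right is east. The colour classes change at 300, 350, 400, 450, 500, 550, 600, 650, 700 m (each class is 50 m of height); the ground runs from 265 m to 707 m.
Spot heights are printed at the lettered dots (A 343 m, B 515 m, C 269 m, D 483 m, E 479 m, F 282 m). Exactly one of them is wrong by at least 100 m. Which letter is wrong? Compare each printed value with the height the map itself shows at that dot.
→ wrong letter F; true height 407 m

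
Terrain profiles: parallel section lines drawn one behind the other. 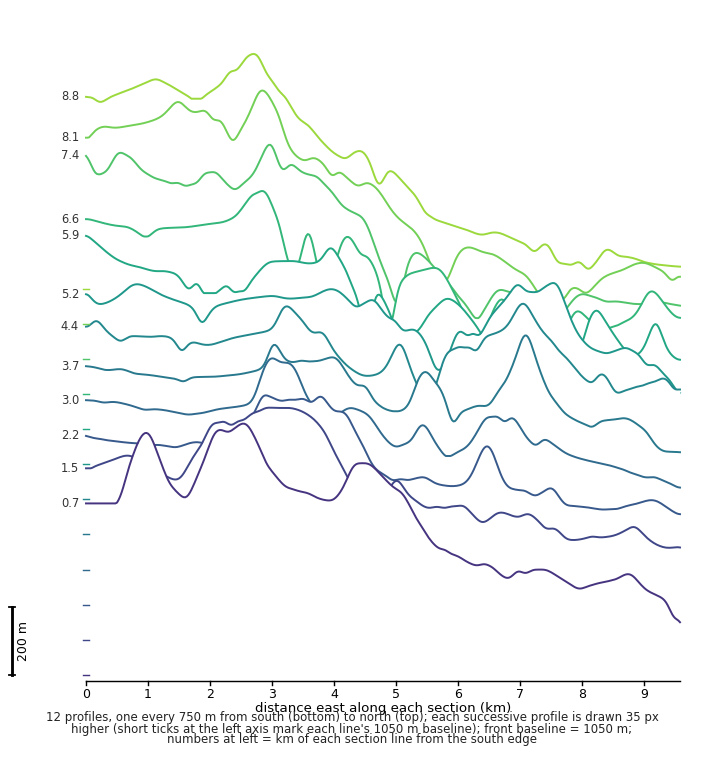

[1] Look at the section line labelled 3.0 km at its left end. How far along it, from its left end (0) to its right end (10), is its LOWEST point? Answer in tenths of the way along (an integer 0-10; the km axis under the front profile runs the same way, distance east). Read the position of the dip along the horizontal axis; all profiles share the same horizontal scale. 10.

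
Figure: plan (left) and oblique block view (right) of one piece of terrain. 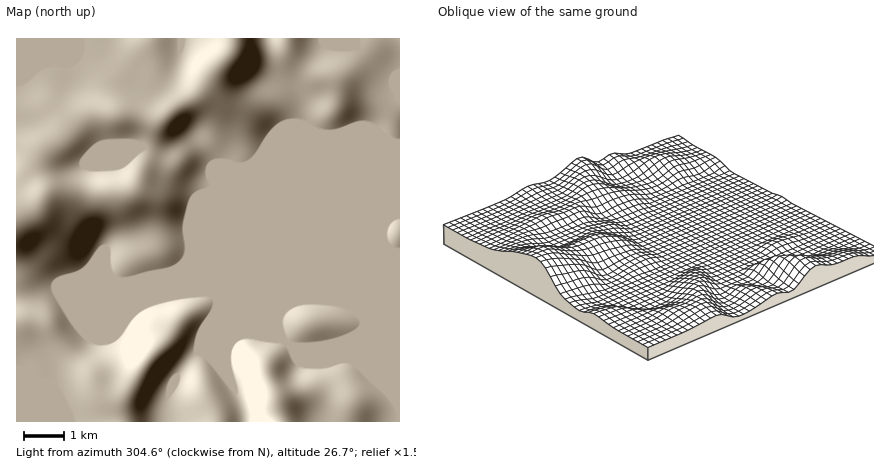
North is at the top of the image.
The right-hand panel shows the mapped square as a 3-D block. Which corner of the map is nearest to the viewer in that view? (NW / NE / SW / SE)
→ SW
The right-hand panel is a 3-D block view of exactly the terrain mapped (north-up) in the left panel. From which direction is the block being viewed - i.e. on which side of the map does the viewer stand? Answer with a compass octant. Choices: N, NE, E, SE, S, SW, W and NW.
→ SW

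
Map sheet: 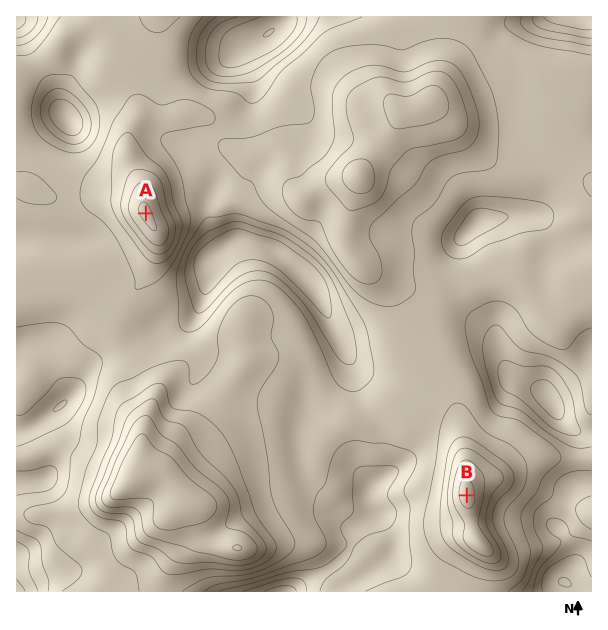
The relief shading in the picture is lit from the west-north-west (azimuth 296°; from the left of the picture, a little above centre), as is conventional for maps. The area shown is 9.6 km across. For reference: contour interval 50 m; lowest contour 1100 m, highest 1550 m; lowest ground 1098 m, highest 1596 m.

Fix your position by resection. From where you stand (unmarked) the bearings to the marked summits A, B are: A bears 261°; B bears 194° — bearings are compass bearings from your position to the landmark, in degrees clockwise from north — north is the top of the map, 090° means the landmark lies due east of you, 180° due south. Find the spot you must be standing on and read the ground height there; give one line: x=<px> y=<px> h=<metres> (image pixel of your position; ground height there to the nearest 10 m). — x=553 y=149 h=1350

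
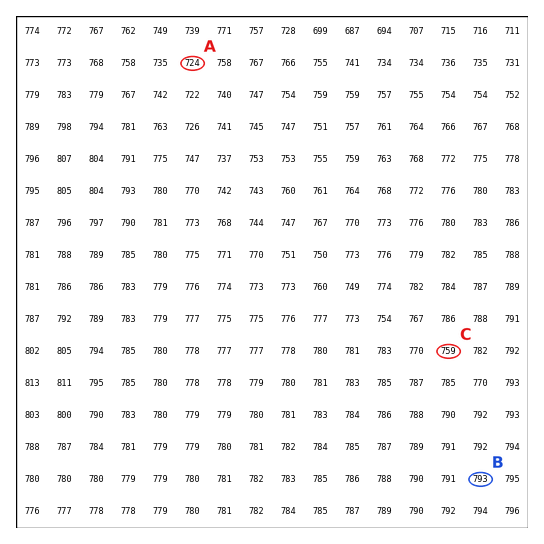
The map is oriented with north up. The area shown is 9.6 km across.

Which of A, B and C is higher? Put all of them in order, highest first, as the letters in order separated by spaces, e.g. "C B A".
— B C A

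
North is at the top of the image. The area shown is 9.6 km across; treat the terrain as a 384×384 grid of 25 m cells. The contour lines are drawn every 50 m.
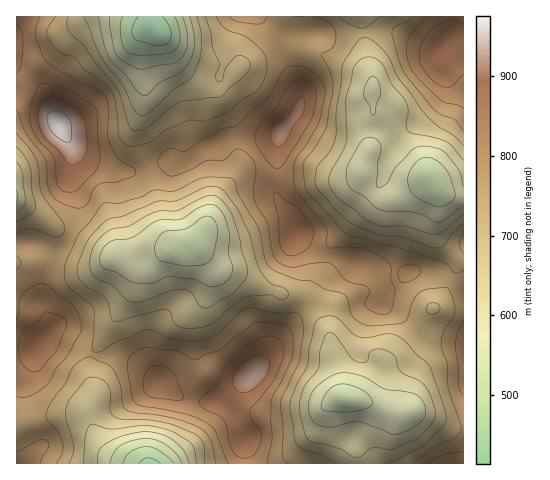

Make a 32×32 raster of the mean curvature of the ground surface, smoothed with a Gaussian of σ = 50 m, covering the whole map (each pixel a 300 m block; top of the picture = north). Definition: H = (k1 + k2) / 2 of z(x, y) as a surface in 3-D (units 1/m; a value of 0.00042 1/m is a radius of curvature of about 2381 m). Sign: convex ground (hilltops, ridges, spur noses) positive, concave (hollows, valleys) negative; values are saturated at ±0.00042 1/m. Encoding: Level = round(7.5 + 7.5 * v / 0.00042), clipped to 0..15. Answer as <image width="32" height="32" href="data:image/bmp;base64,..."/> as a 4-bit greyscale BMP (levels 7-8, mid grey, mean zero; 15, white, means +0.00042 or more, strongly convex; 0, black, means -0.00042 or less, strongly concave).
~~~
<image width="32" height="32" href="data:image/bmp;base64,Qk12AgAAAAAAAHYAAAAoAAAAIAAAACAAAAABAAQAAAAAAAACAAATCwAAEwsAABAAAAAAAAAAAAAAABEREQAiIiIAMzMzAERERABVVVUAZmZmAHd3dwCIiIgAmZmZAKqqqgC7u7sAzMzMAN3d3QDu7u4A////AHrKdGNANIqO60SaYhhniqmt+3NzIDYxj/2GI2mJRVelV6dWqmNGVXvLiVV712M3ZmdVNL7Jmqx9ZadQV4dCAUuodjJK/9+9yndUQBADZgSM24lxFb7ZZIv8iDQhRqZGjoyFRVis6WBN/9aJl4u6l2nvmFqqupt6aM78hFnXVIZH38hkept7enea3WImciO4iMvrxjVrU0V4at2zBro4pnl2rahFmqVDWul6pmjc+3Ikvbqcpka8lGfGIodC3NhQB4uWV6hFfNVUczBWl2aJd3h4lzRVU4dlI1Vndlu5efylRJpyBJhDRGVZ34iO/Krrk/2+swRmNEJod8/XWsuqhDr8N8kldBNDFXWv+5Z2SWVdtRe6aoUqUAaHnOiWYjeXCCVpyEqYbHEIvMy4ZWM1diBq78NruZ2VOqrZQjJZh1IBV864ere+qJVXqWRFB8cQFERMuomYydm3FdkFhBfKMEZFfuqEZ8qb1lr9drkwrVMnfP+oQjaYeNma/pWYV5q5h4z/q5cEuaWIic7rdFV3lZRa+3vnEYuGRpdq+mJlcUnFV6h8+RJrhkRyi/+yIVJ4uliHaaYnh4mjVWratmBYrfeTiIpkaZN7lgOYdIUgOu2amXW6QCcyO7VHtlObZXrM2aUWiXQCAEuVWZmu2Jmpuu6pVFpVMAJ6m4p3n9iJ2Gu8"/>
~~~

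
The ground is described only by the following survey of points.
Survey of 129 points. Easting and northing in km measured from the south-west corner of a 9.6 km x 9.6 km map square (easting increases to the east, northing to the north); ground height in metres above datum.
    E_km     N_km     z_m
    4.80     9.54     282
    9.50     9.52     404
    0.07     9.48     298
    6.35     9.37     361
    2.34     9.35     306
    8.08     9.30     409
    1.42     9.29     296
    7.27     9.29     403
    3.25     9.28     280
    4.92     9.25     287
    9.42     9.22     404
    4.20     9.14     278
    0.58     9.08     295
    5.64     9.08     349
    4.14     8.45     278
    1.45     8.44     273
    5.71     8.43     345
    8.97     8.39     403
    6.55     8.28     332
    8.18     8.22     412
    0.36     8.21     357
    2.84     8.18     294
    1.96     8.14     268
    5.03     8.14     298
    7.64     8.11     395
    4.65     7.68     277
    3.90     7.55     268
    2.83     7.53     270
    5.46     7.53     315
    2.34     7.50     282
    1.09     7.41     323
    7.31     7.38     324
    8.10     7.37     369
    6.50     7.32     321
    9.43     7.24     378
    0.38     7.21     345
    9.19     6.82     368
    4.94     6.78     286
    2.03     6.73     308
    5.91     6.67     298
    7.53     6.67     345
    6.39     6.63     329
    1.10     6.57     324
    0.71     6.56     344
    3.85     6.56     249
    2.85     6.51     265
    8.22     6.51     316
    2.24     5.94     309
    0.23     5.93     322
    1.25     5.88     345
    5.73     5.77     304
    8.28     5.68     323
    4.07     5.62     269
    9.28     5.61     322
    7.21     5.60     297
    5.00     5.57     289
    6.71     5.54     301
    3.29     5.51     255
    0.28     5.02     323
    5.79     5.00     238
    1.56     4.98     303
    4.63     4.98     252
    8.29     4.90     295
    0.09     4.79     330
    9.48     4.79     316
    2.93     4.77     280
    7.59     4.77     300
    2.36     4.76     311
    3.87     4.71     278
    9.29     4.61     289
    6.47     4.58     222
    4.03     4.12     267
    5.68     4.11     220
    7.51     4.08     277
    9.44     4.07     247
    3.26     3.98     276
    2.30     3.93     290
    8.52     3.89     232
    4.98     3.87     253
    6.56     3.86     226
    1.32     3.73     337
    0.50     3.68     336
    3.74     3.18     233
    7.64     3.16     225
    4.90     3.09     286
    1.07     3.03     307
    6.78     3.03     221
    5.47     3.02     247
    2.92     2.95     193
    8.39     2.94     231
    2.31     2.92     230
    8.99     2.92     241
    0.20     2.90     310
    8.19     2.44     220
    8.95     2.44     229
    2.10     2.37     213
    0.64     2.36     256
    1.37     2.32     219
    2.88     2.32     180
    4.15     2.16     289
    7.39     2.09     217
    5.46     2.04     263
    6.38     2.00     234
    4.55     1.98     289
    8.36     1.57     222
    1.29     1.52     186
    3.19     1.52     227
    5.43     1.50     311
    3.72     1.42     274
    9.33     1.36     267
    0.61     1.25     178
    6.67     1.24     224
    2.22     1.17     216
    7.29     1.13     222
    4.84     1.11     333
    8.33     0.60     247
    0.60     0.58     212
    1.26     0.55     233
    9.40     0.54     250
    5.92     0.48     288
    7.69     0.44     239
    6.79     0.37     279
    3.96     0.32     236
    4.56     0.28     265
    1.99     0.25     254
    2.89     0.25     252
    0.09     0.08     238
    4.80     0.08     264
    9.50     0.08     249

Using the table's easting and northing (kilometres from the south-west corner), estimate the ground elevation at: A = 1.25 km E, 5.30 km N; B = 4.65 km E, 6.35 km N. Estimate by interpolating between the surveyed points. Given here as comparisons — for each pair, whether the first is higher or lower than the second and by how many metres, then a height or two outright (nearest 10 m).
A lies higher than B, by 40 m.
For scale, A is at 330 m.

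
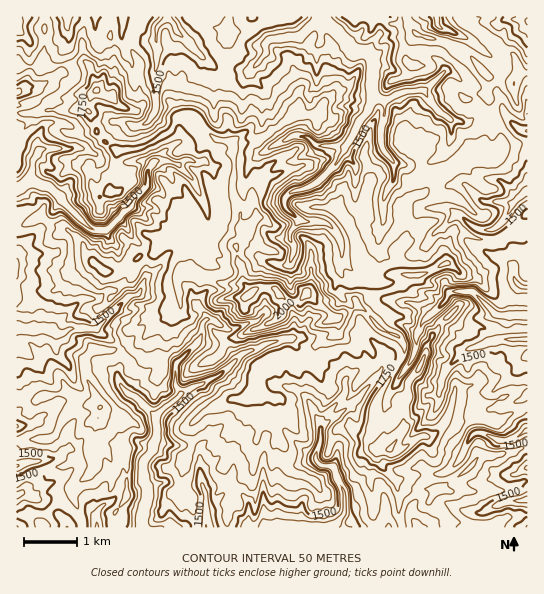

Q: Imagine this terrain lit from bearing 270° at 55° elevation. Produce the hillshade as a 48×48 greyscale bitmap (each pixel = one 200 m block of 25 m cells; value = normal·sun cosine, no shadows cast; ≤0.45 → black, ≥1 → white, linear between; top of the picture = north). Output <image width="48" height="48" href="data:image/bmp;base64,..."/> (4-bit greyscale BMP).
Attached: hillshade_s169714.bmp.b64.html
<image width="48" height="48" href="data:image/bmp;base64,Qk32BAAAAAAAAHYAAAAoAAAAMAAAADAAAAABAAQAAAAAAIAEAAATCwAAEwsAABAAAAAAAAAAAAAAABEREQAiIiIAMzMzAERERABVVVUAZmZmAHd3dwCIiIgAmZmZAKqqqgC7u7sAzMzMAN3d3QDu7u4A////AN2Wm2nqNsqsmNxVeJmXeN7bq4i8qImYZrqZumraNd27Z9x3d6m6dJ7rq4q6d3iqmKrMuXi8U87LZ92XiLmson7ru4q4iIdXiczdyomaYs7aWdy5ibqbkI7avJm6mImHdpq8zKiZNM7rWtu7iru6Ic7Lu3iaqXd3mtzLvMmIJO7aatu8mrpzKu7KhniYnKZmZpvMzMqIMs3secu8qrgju+7blTenSsqHZZmprMqJUX3tqsu8qrdDvM/tuDR2Rrlomsy5m8qIY139qbu7uqhyns7sunh0U1iImtzLrMqJky3+qKu7uqlinu3du2N5dVmmIbq8u8uIYT3d25q7qqhEjN3tq3Jbt4mpdcuazMtkJofMzMu6qqdIqK3tq2JLyIiJmruqu8lCfLZL3M3LqZZqt4rdu4Ar2neah7urq8c3vMZYjOzNqImqt4udyqMY24doqrq7ncdqy8dtpG3uyZqql4u6ysoCupl3iarKvriay7dd7FLOy6qpmJqpuqsgeamIh7uq3cqau6lVzcdK3bqrmJqpq2qQNqqpiLqazbit3KqEXe2lSLzdyneauyeiNneaqqqrzLzu3LuWS9ztlCa9ymWstQe4JoiJqqqrzLjO3cuoRt7JzXN720OqZ0Ksg1Z4qqqqvdpL7dy3W7zYTMh4p2iGh2RcxxKKmsy7qr21rd7Iff7rasm3IYpniIhUmTi6mszMu7qpWu7Jit3sqka2AomaqodSN6qGZ93dzMyohs7cqqzaZTaoJIqrzLlDiERVnO3d3duZqIzcmb3XRmrbNZy6q6m7dCRmnd3N3thq26q7qr3GeWfsRayoupm8cTaJq83M3YJt3Murqs23dzfsVayIu5erY2mpmpvdxgXd3su6qr3KVEnHZ8x4vKh5lmirqrq8YJp83Ly7qrzbdSF7vdl3ramGd4l7y8uGOtsC3e3LmrzLgAbcvKiGrZiYarlVratzru1gPu27msy6UBzau4mVraiJqWV2rMp63/62BN7Km8yqgQOrvKmljMqZl4qFRorMvu26YL+4rbyppzEjzKrIStupeal4dSrdzcvLcZ2q27yoqZdiCrzJSduqqZmYZRfd3KvbdFvLzdyWmpd2I67VTOuau6qnZiWt3d7rmGe8u7yFSLpRVq7DvcqIrLqpdle8vNynirqLzLqHhTeKhDzH37mXnLqpZqisvNtmer3KuWmYipWKgwXKzrmGi8unV7qbzcdolY3rk3t4msyalQCq3allvcuom7zMzbiZdE3adJl5m92plCJZ3Kdc3KqaqdzMzeuCJnzId5mJm9yZqEE5u7nO26qbprzMzexiNny5mamIvMynmnIs6Gi+2ry8pZqqvdpkZnzJiap4vMyXmoU67qdY3dyrupupvbZ2iGvJicuFnNyHmWd67tp3vcqbuYu3rJaomFrIjNuWW9p3mXis7smau5m7c5zHnJipl3uozcuFWLmpqYu73tuqmKy3RO61jKqpqGmc3MuYZXiaqsu6ztpUrdp1VO60fLqpqlbNy7qIuXZFndqqrcY565dmZQ=="/>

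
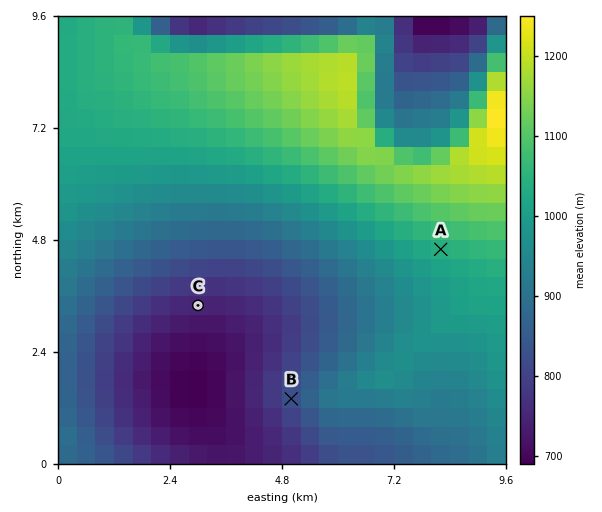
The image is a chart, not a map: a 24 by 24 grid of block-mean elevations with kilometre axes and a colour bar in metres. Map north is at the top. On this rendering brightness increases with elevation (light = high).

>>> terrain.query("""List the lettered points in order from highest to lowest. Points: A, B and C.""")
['A', 'B', 'C']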